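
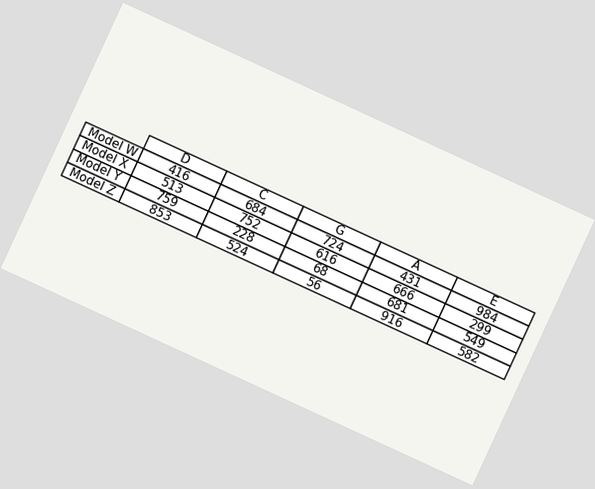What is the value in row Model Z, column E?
The chart is tilted about 25° clockwise. The (Model Z, E) cell reads 582.

582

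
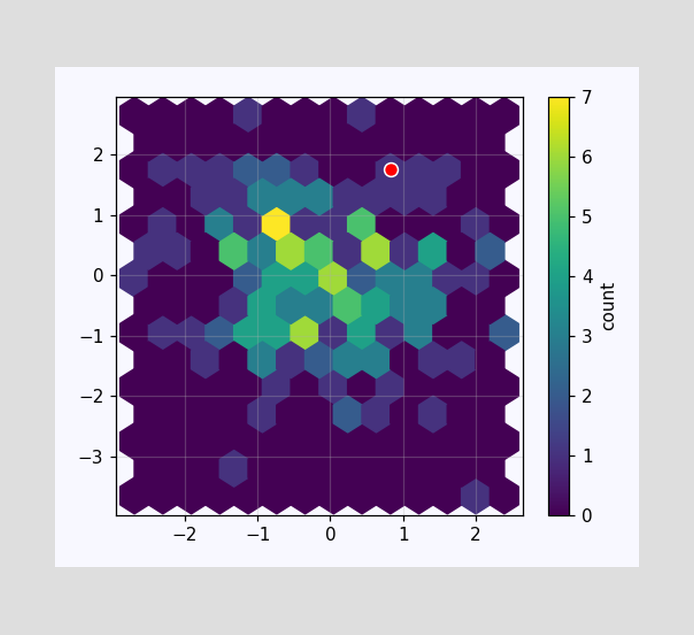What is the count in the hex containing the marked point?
The marked hex reads 1 on the colorbar.

1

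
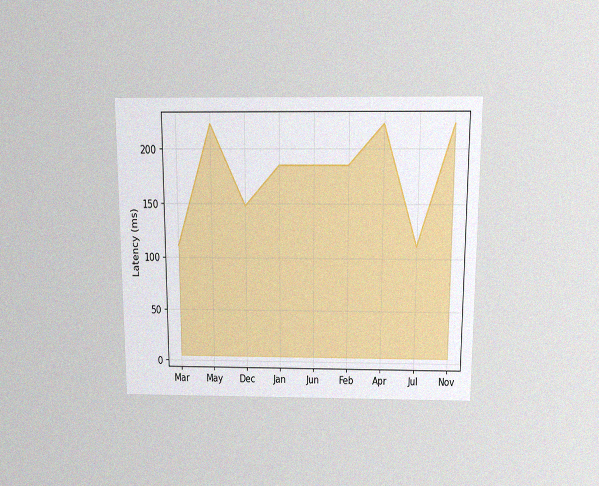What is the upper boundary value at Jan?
The chart is viewed slightly from above, with some photo noise. At Jan the upper boundary is at 185ms.

185ms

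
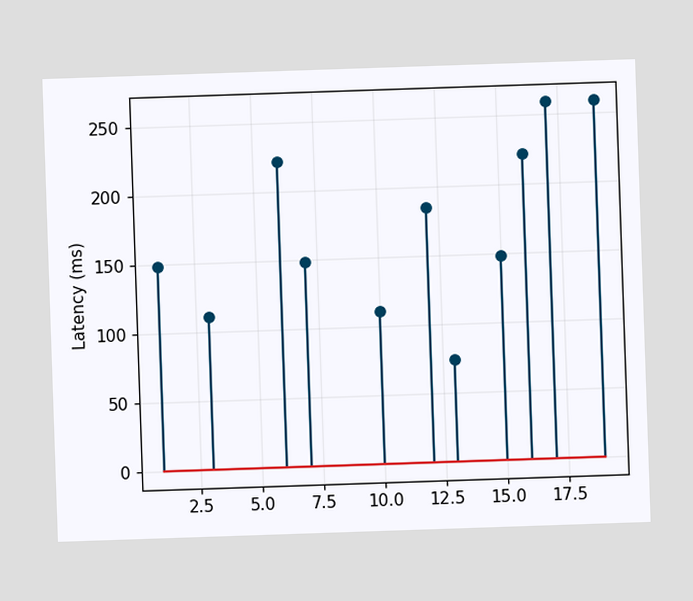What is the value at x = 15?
The stem at x=15 reaches 148ms.

148ms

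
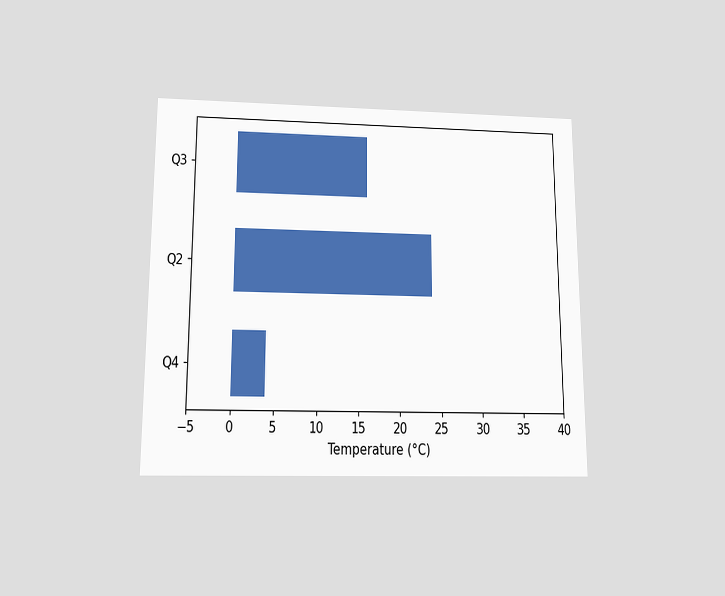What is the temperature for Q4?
The chart is viewed slightly from below. Reading along the chart's x-axis, the Q4 bar reaches 4°C.

4°C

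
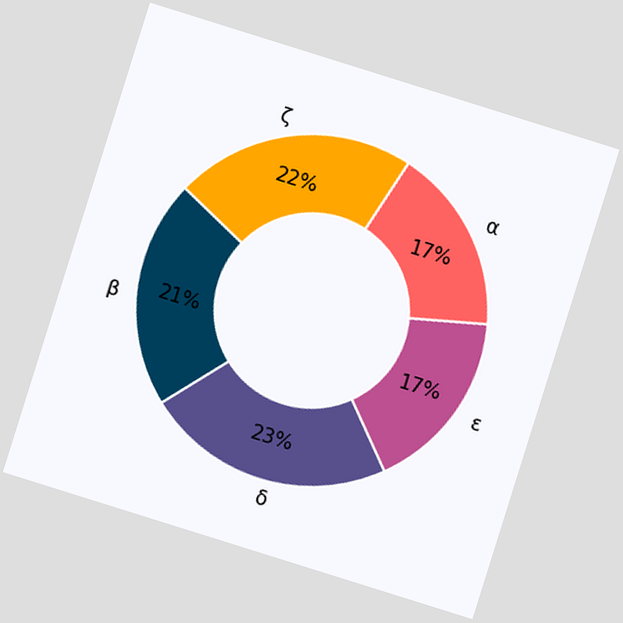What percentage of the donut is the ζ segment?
22%

The chart is tilted about 17° clockwise. The ζ segment takes up 22% of the ring.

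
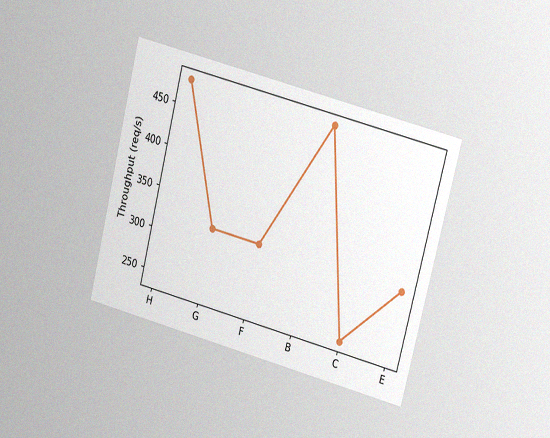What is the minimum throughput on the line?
The chart is tilted about 14° clockwise and viewed at a slight angle, with some photo noise. The lowest point is at C, and reading across to the y-axis gives 240req/s.

240req/s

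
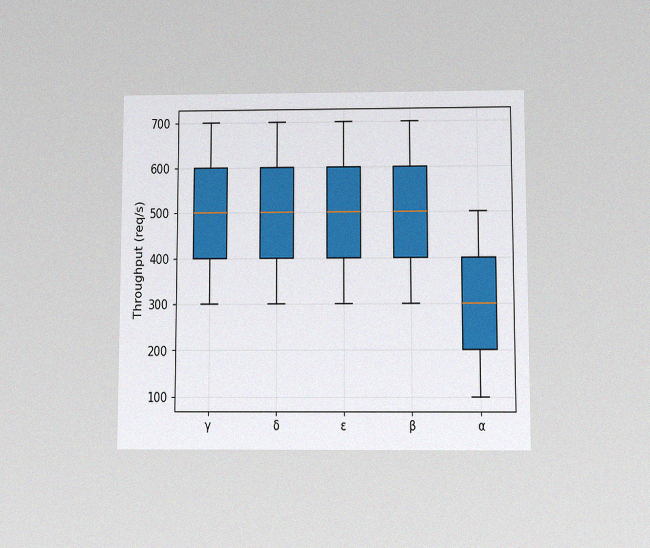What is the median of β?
500req/s

The chart is viewed slightly from below, with some photo noise. The median line in the β box sits at 500req/s.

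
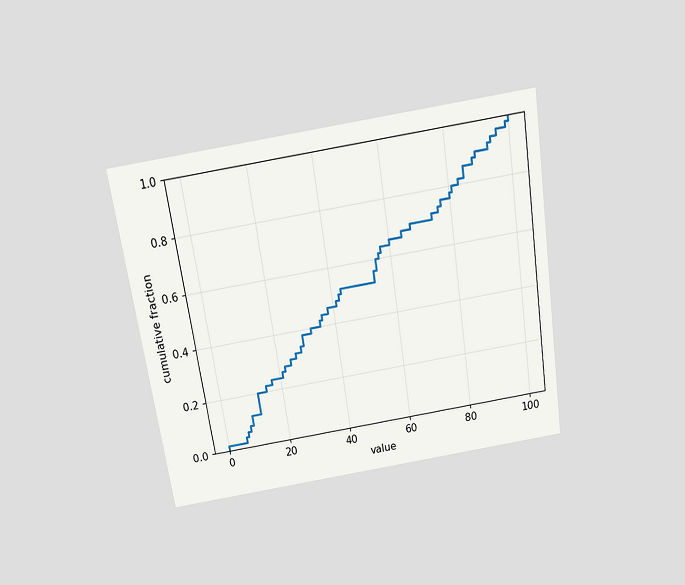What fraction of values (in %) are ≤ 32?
The chart is tilted about 9° counter-clockwise and viewed slightly from above. At x=32 the ECDF step is at 40%.

40%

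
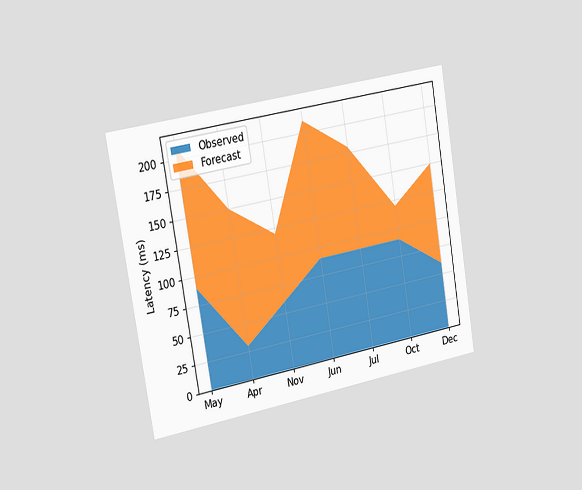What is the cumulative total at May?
210ms

The chart is tilted about 9° counter-clockwise and viewed slightly from the left. The stacked total at May reaches 210ms.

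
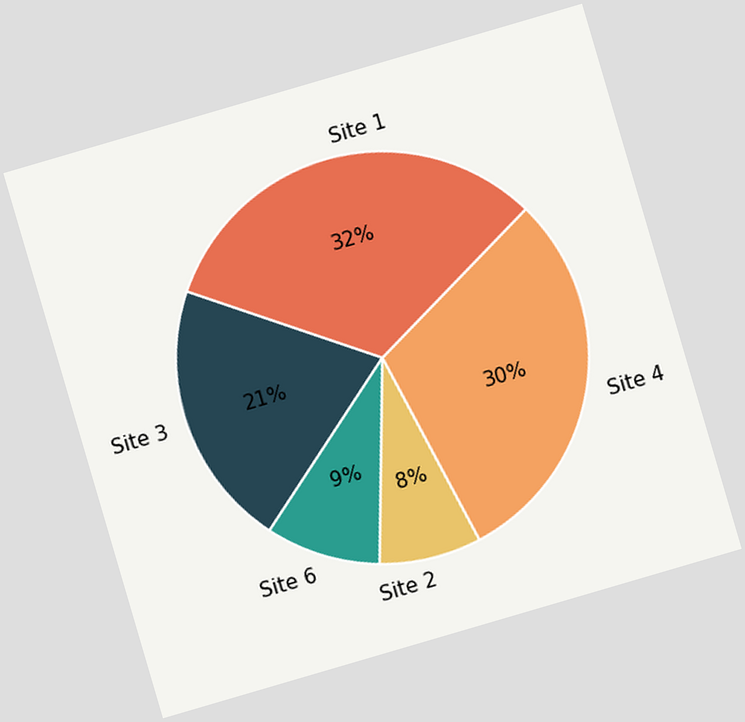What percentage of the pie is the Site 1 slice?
32%

The chart is tilted about 16° counter-clockwise. The Site 1 slice takes up 32% of the pie.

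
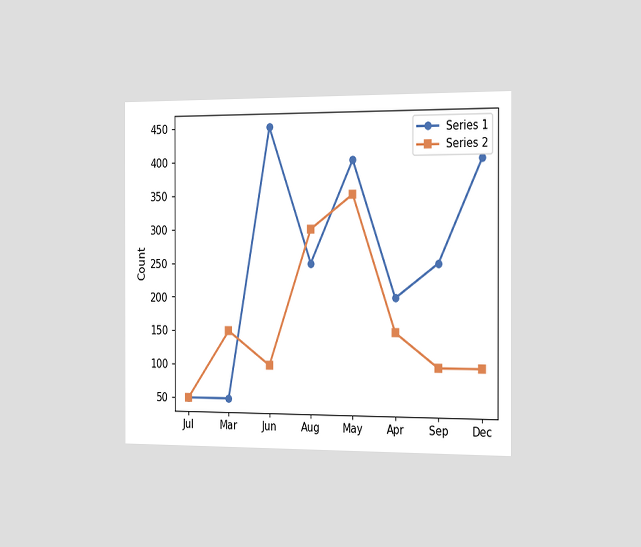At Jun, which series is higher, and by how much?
Series 1, by 350

The chart is viewed slightly from the right. At Jun, Series 1 sits above the other line by 350.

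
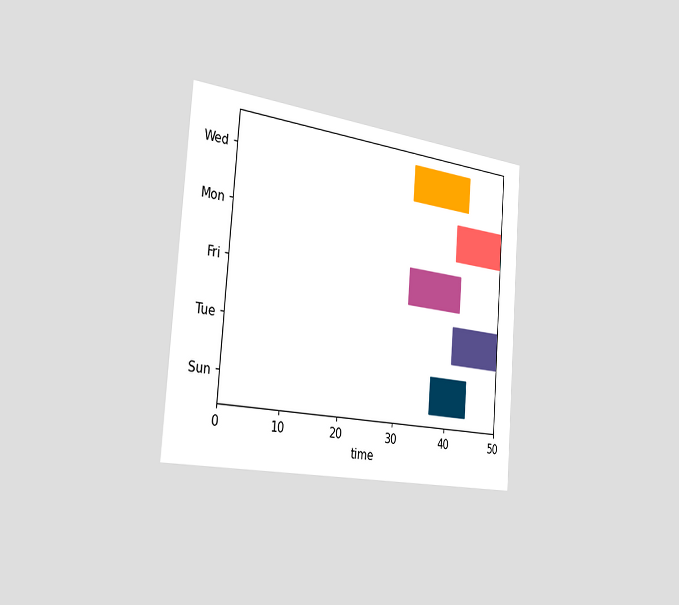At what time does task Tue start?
The chart is tilted about 4° clockwise and viewed slightly from the left. The Tue bar begins at t=41.

41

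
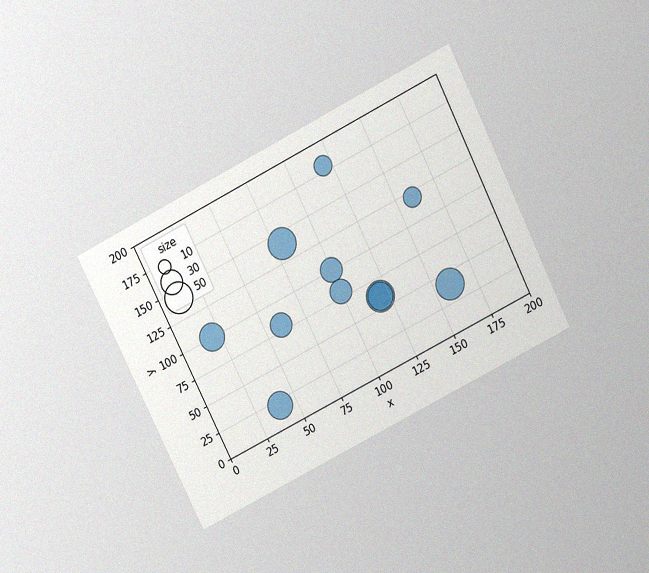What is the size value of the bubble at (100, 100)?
30

The chart is tilted about 27° counter-clockwise and viewed slightly from above, with some photo noise. Matching the bubble at (100, 100) against the size legend gives 30.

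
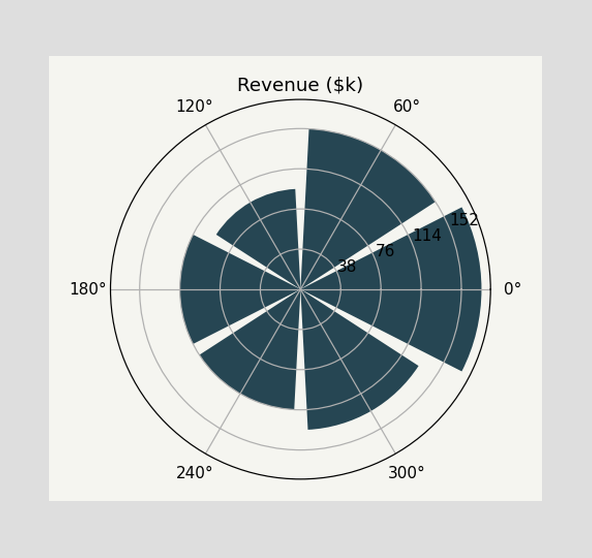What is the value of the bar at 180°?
$114k

The bar at 180° reaches $114k on the radial axis.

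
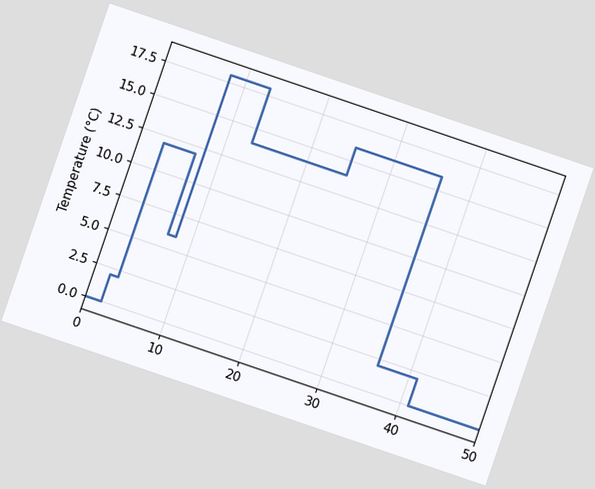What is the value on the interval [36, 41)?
The chart is tilted about 19° clockwise. On [36, 41) the step sits at 2°C.

2°C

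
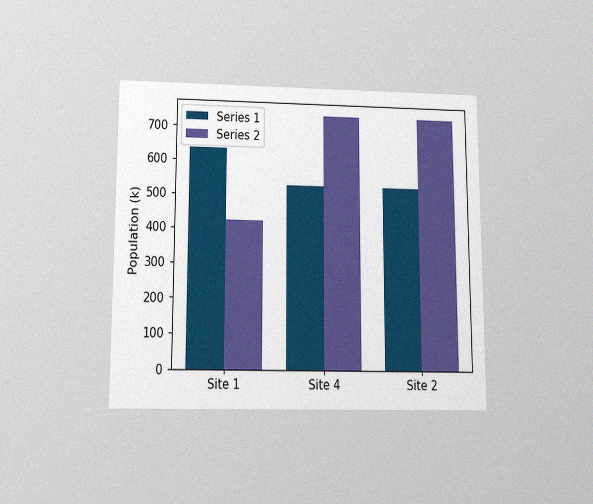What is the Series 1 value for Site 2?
530k

The chart is viewed slightly from below, with some photo noise. The Series 1 bar at Site 2 reaches 530k on the y-axis.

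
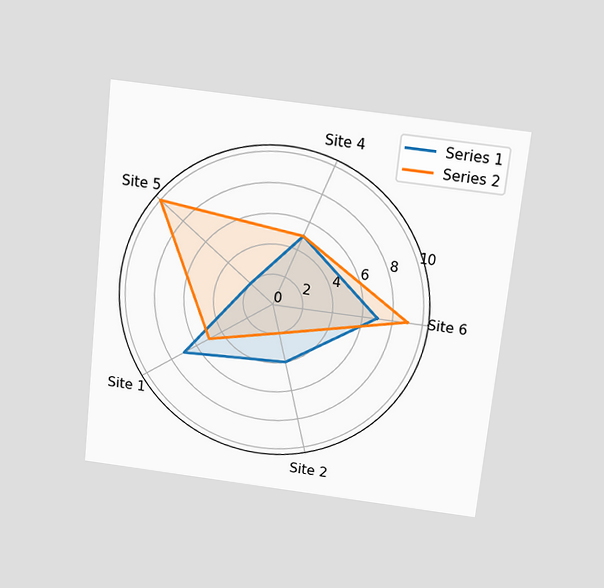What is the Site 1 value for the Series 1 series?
7

The chart is tilted about 6° clockwise and viewed slightly from above. On the Site 1 axis, Series 1 reaches 7.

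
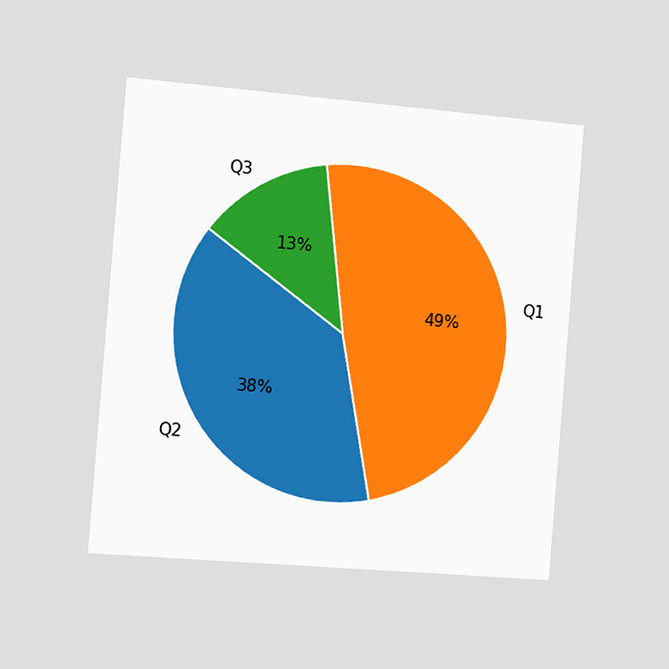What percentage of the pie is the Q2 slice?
The chart is tilted about 5° clockwise and viewed slightly from the left. The Q2 slice takes up 38% of the pie.

38%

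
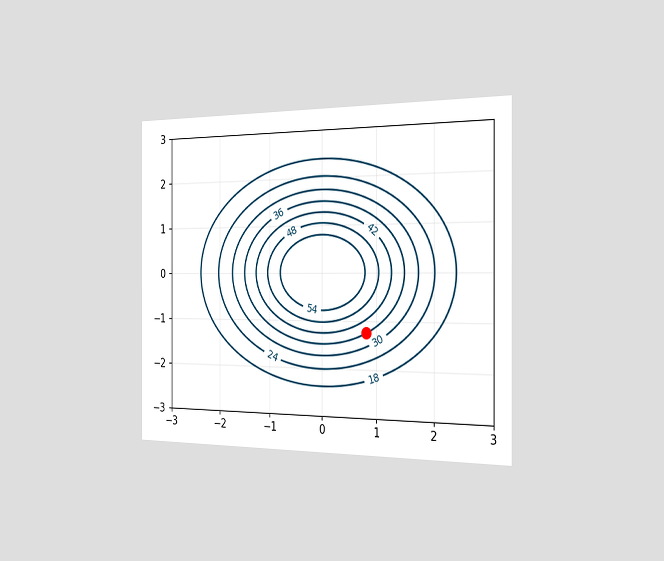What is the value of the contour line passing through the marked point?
36

The chart is viewed slightly from the right. The marked point sits on the contour labelled 36.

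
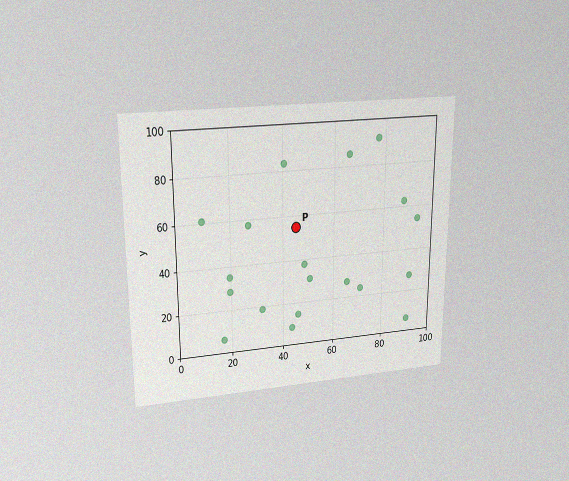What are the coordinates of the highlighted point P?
(45, 55)

The chart is viewed slightly from above, with some photo noise. Following the gridlines from P to each axis, P sits at (45, 55).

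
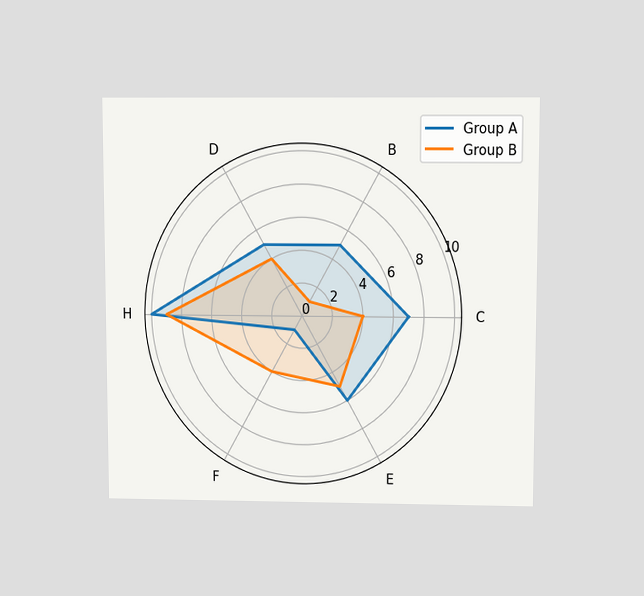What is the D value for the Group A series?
5

The chart is viewed slightly from above. On the D axis, Group A reaches 5.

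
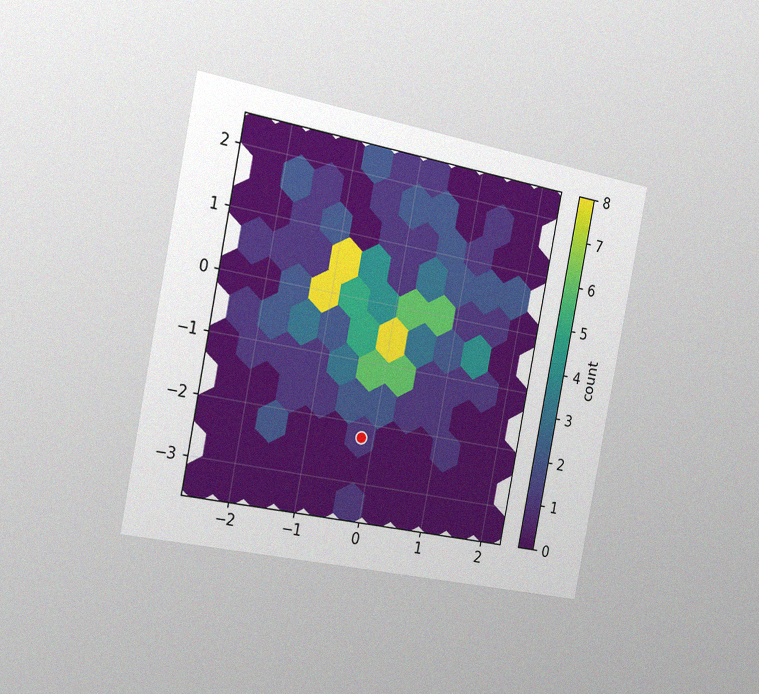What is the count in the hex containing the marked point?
The chart is tilted about 11° clockwise and viewed slightly from the left, with some photo noise. The marked hex reads 1 on the colorbar.

1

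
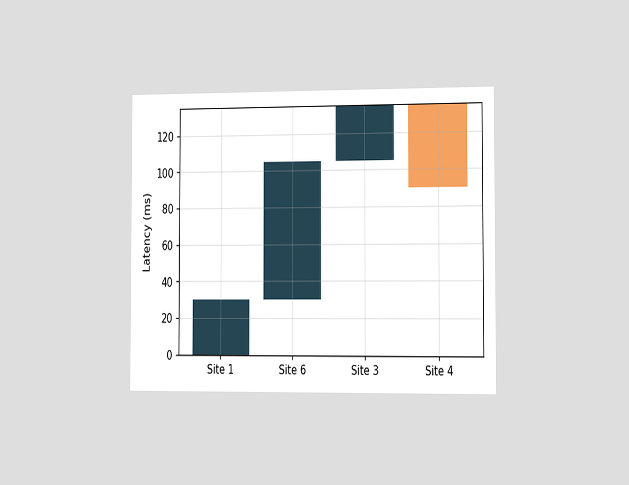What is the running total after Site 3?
The chart is viewed slightly from the right. After Site 3 the running total reaches 135ms.

135ms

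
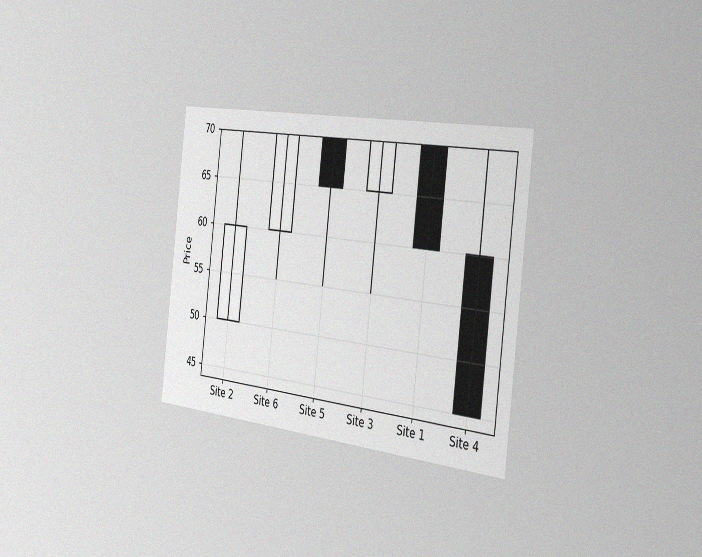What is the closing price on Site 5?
The chart is tilted about 7° clockwise and viewed slightly from the right, with some photo noise. The Site 5 candle closes at 65.

65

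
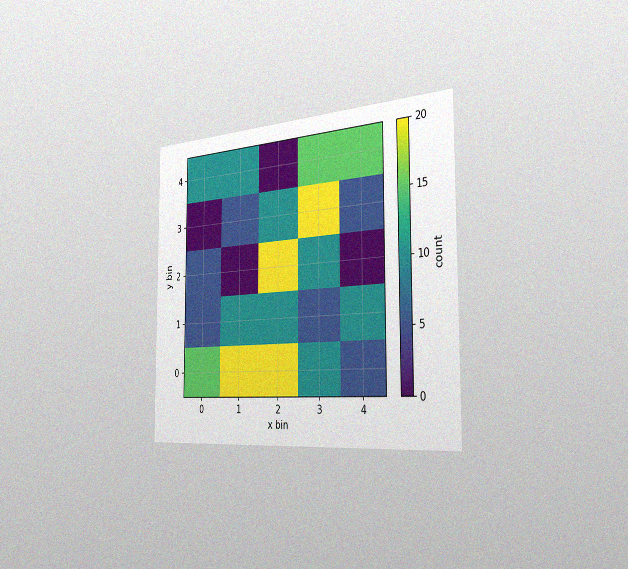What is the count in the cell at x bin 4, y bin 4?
The chart is viewed slightly from the right, with some photo noise. Matching the cell (4, 4) against the colorbar gives 15.

15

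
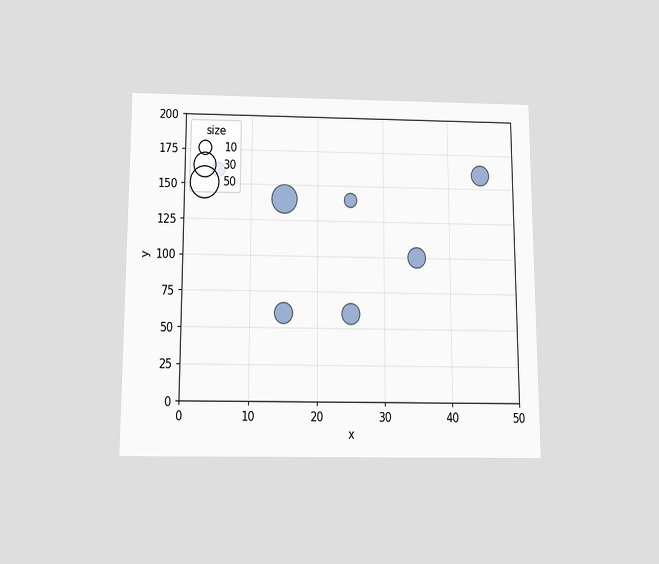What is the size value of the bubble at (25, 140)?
The chart is viewed slightly from below. Matching the bubble at (25, 140) against the size legend gives 10.

10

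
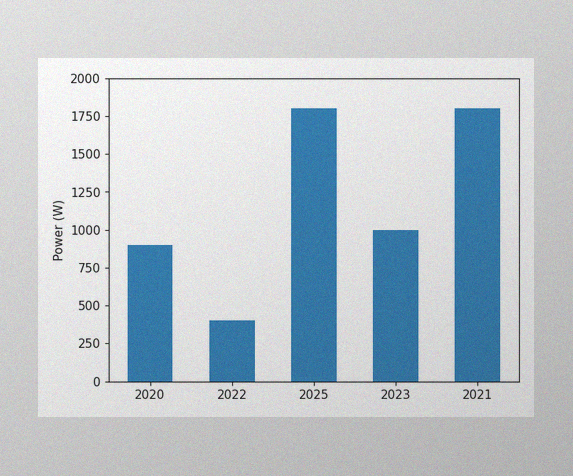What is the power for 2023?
The image has some photo noise and uneven lighting. Reading along the chart's y-axis, the 2023 bar reaches 1000W.

1000W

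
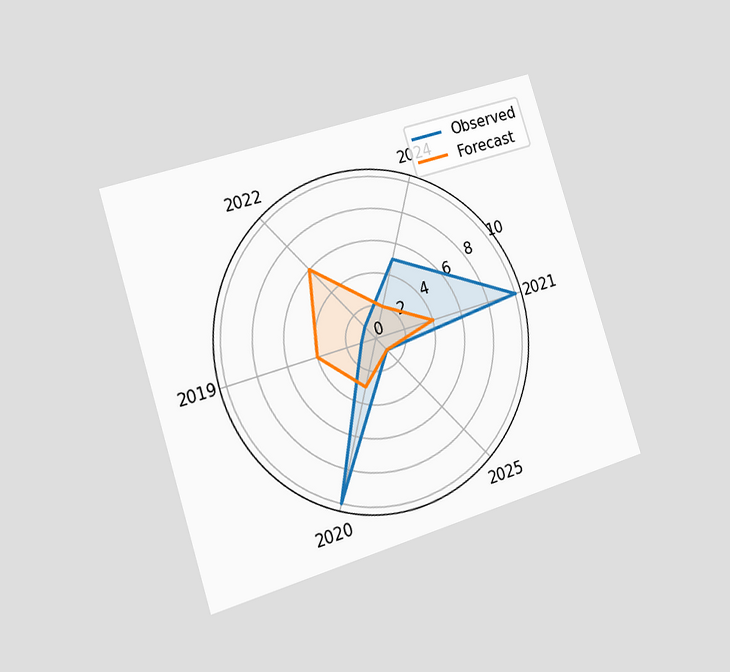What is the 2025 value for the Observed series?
1

The chart is tilted about 17° counter-clockwise and viewed at a slight angle. On the 2025 axis, Observed reaches 1.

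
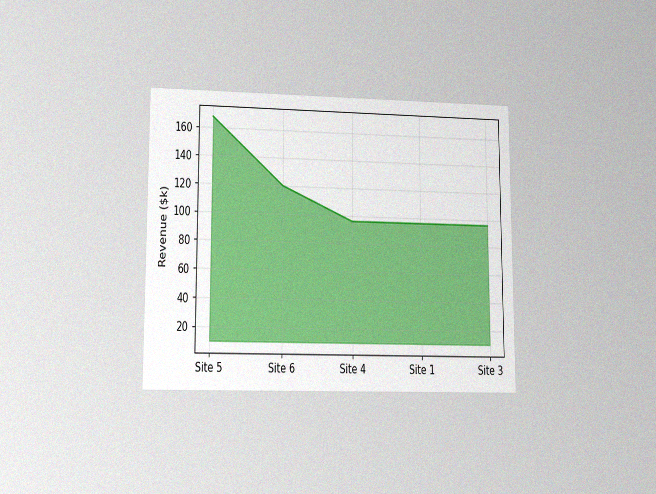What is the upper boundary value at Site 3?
$96k

The chart is viewed at a slight angle, with some photo noise. At Site 3 the upper boundary is at $96k.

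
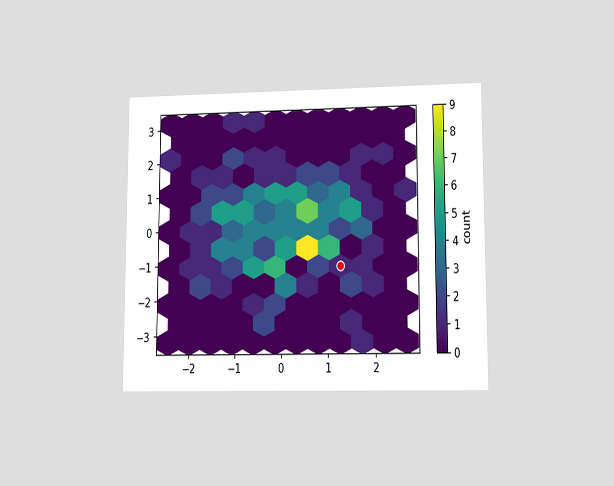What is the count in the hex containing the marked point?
The chart is viewed at a slight angle. The marked hex reads 1 on the colorbar.

1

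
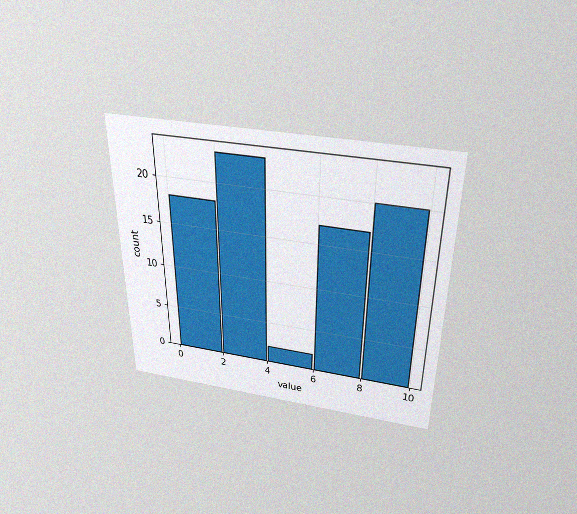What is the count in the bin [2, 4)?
The chart is viewed slightly from above, with some photo noise. The [2, 4) bin has height 23.

23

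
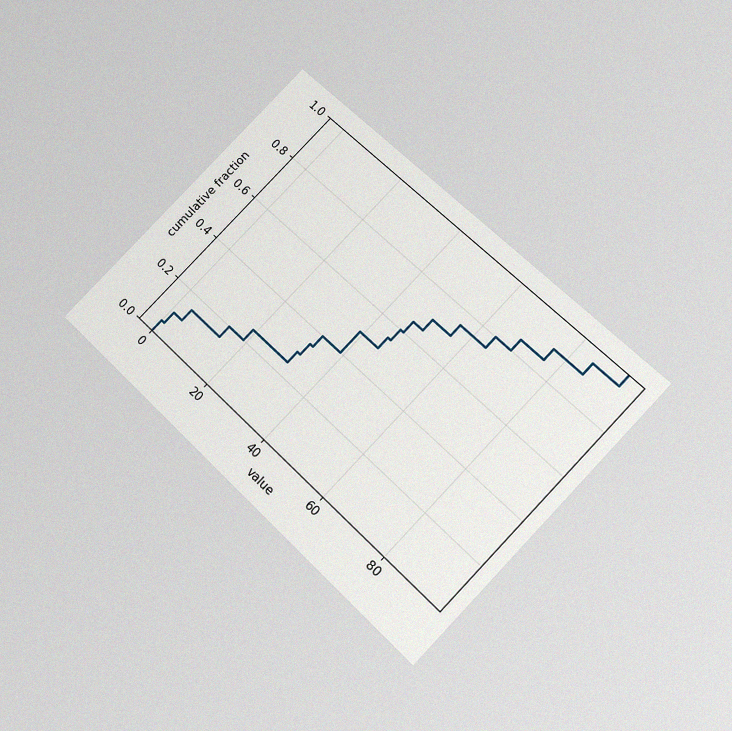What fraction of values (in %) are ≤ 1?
The chart is tilted about 44° clockwise and viewed at a slight angle, with some photo noise. At x=1 the ECDF step is at 10%.

10%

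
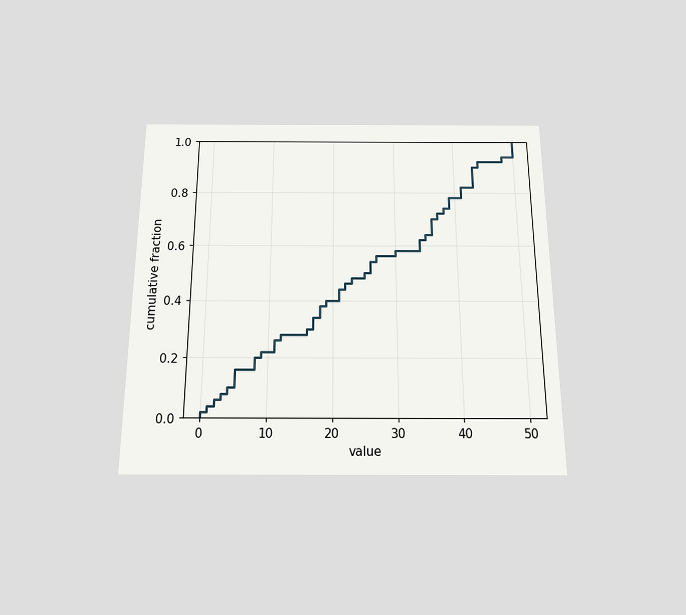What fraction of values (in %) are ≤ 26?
54%

The chart is viewed slightly from below. At x=26 the ECDF step is at 54%.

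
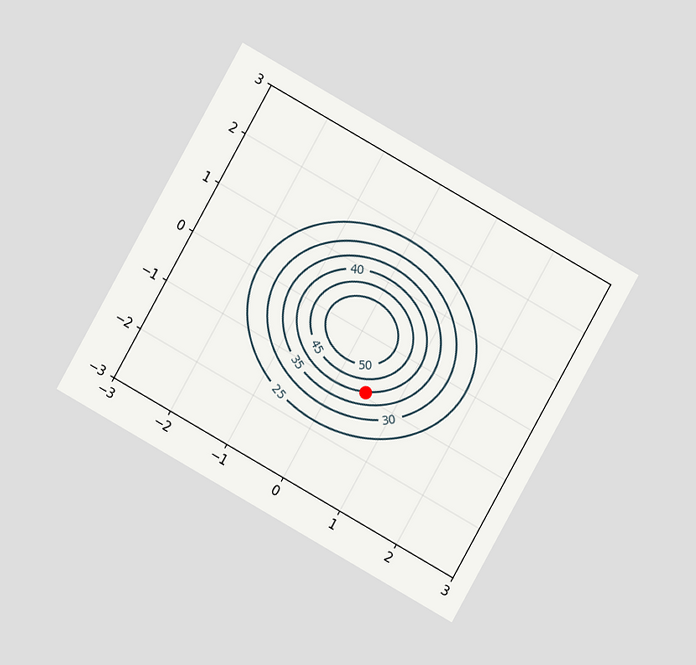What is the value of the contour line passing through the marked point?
The chart is tilted about 29° clockwise and viewed at a slight angle. The marked point sits on the contour labelled 40.

40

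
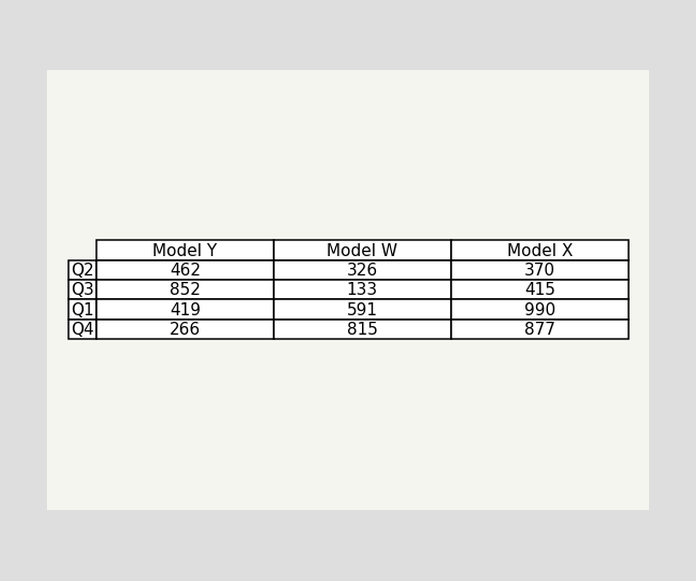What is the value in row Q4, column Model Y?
The (Q4, Model Y) cell reads 266.

266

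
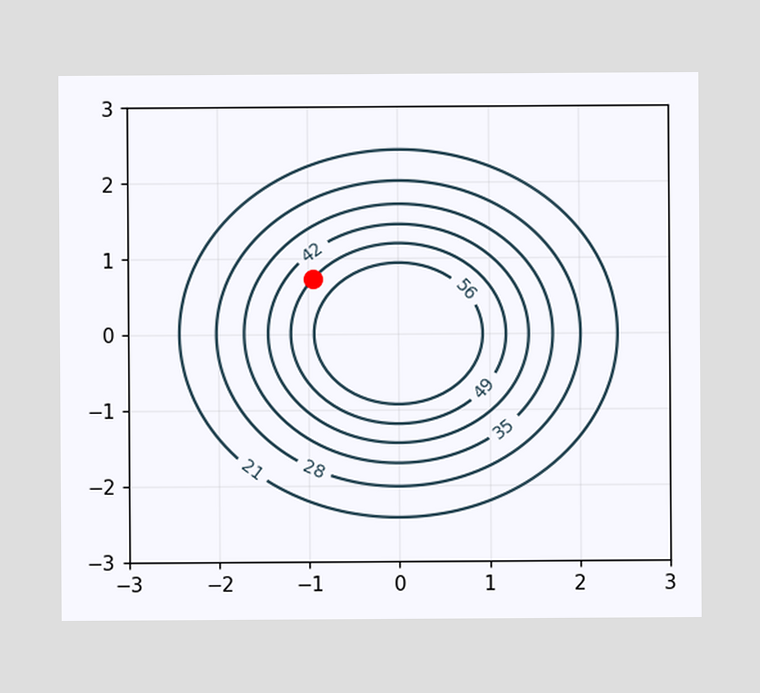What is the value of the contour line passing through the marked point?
49

The marked point sits on the contour labelled 49.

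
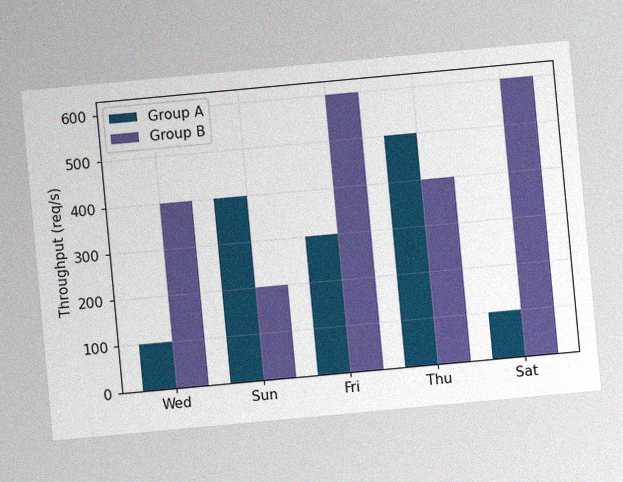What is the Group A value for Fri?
The chart is tilted about 5° counter-clockwise, with some photo noise. The Group A bar at Fri reaches 300req/s on the y-axis.

300req/s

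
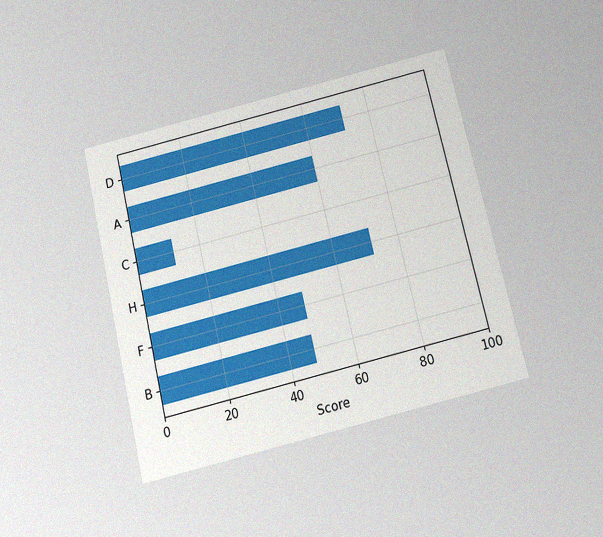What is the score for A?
The chart is tilted about 13° counter-clockwise and viewed slightly from below, with some photo noise. Reading along the chart's x-axis, the A bar reaches 60.

60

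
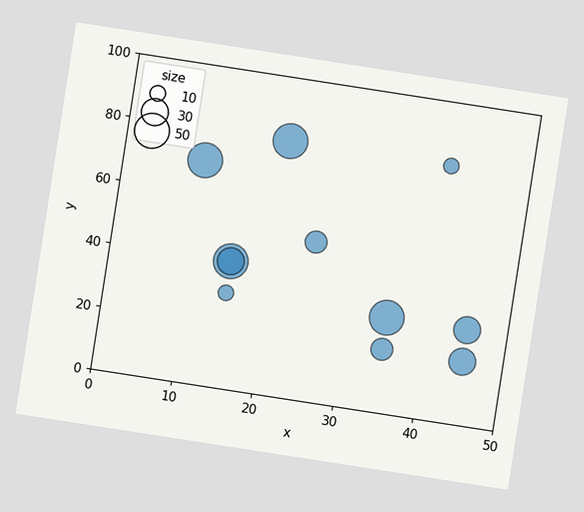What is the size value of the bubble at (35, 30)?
The chart is tilted about 9° clockwise. Matching the bubble at (35, 30) against the size legend gives 50.

50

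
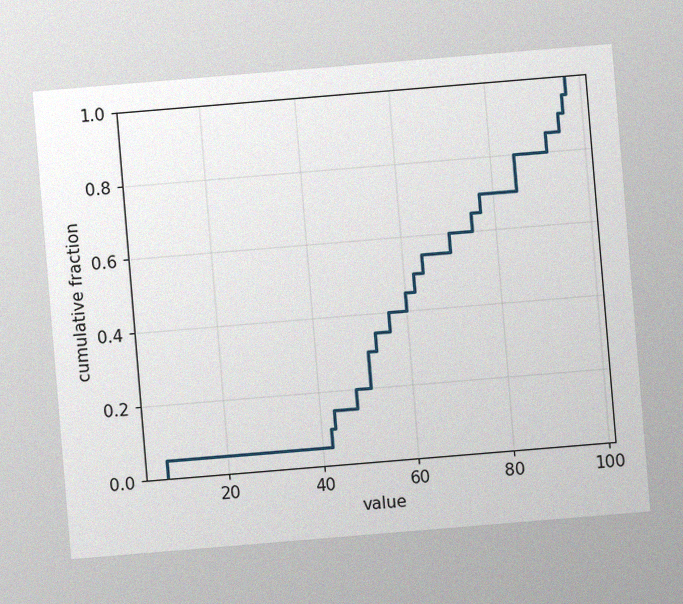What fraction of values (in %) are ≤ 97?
100%

The chart is tilted about 5° counter-clockwise, with some photo noise. At x=97 the ECDF step is at 100%.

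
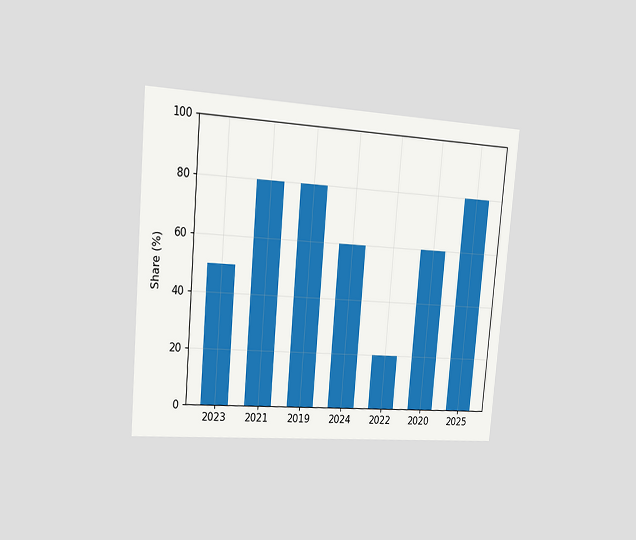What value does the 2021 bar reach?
80%

The chart is tilted about 5° clockwise and viewed slightly from the left. Reading along the chart's y-axis, the 2021 bar reaches 80%.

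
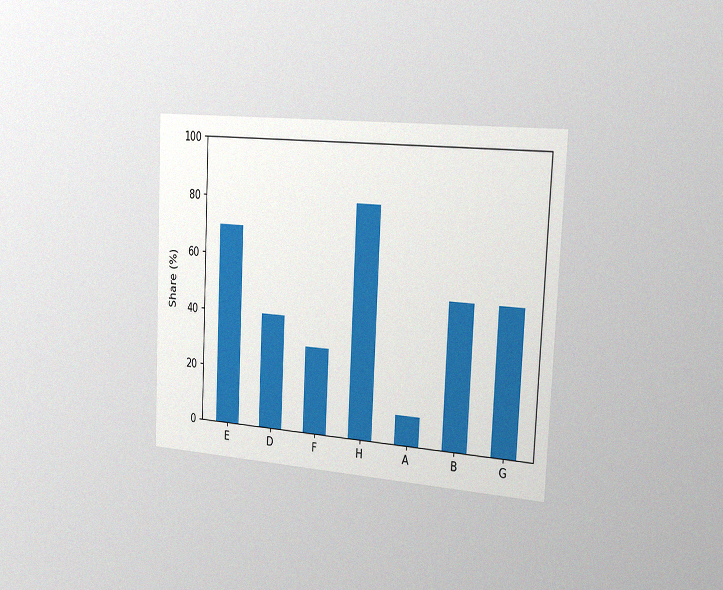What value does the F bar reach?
30%

The chart is tilted about 3° clockwise and viewed slightly from the right, with some photo noise. Reading along the chart's y-axis, the F bar reaches 30%.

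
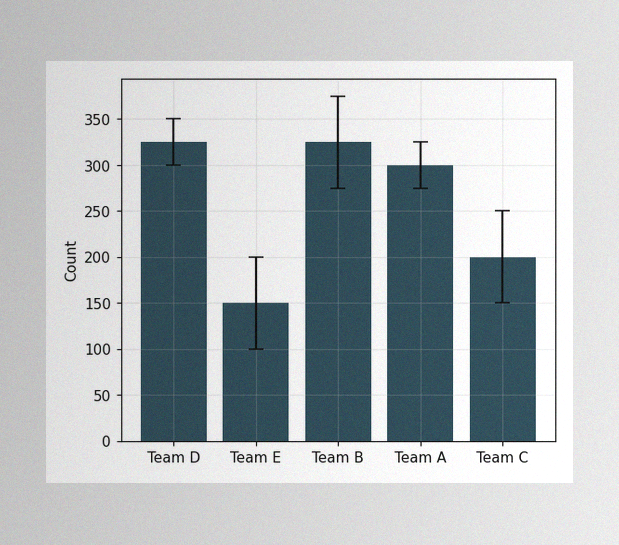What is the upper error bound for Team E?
200

The image has some photo noise and uneven lighting. The Team E bar's upper whisker reaches 200.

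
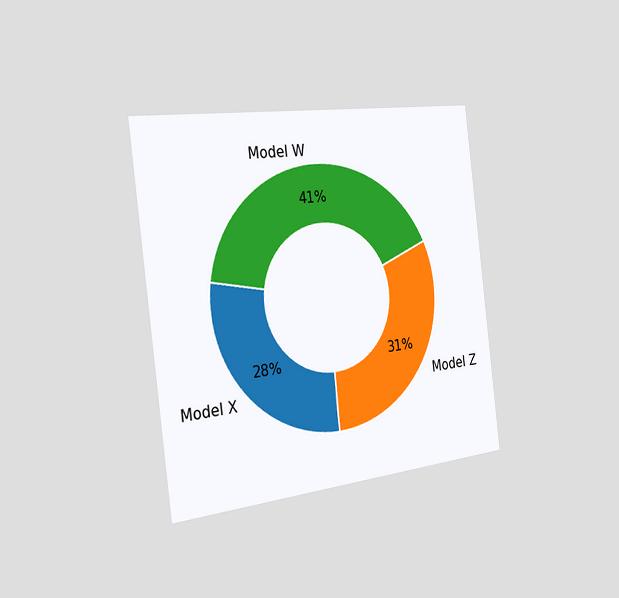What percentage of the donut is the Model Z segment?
31%

The chart is tilted about 7° counter-clockwise and viewed slightly from the left. The Model Z segment takes up 31% of the ring.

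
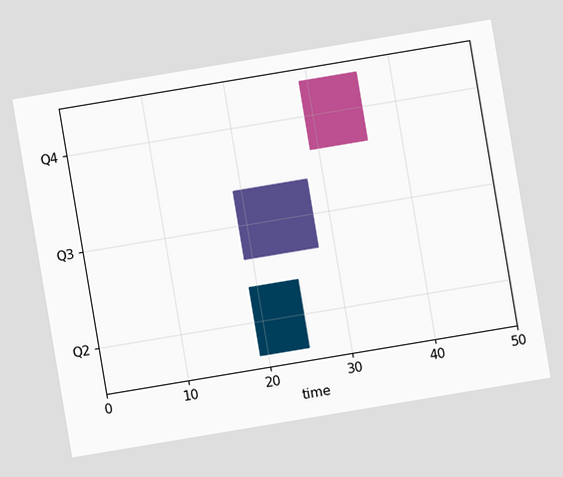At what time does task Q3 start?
The chart is tilted about 9° counter-clockwise. The Q3 bar begins at t=19.

19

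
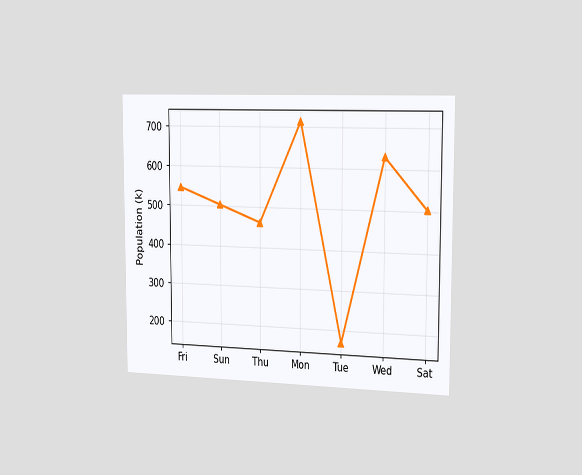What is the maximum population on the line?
The chart is viewed slightly from the right. The highest point is at Mon, and reading across to the y-axis gives 714k.

714k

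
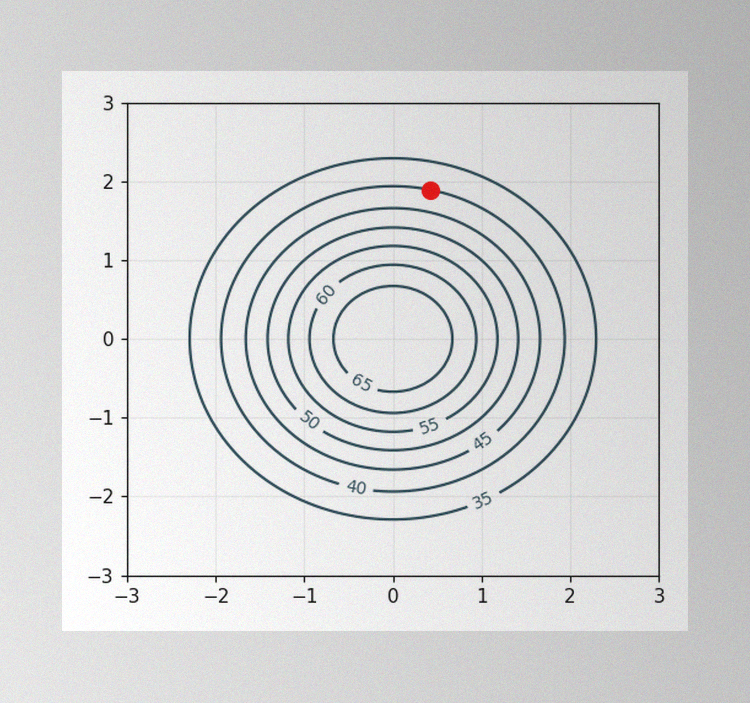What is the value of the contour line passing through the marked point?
40

The image has some photo noise and uneven lighting. The marked point sits on the contour labelled 40.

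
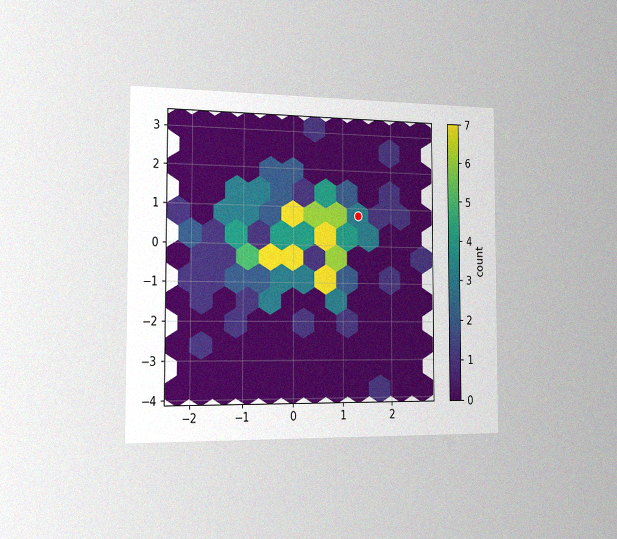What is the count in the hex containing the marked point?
3

The chart is viewed slightly from the left, with some photo noise. The marked hex reads 3 on the colorbar.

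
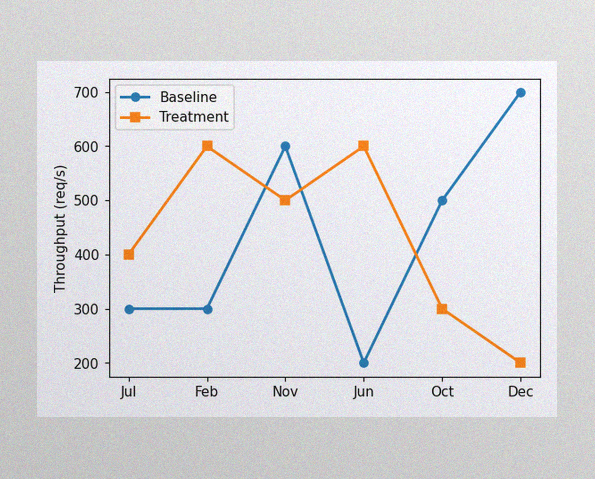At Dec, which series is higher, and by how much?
The image has some photo noise and uneven lighting. At Dec, Baseline sits above the other line by 500req/s.

Baseline, by 500req/s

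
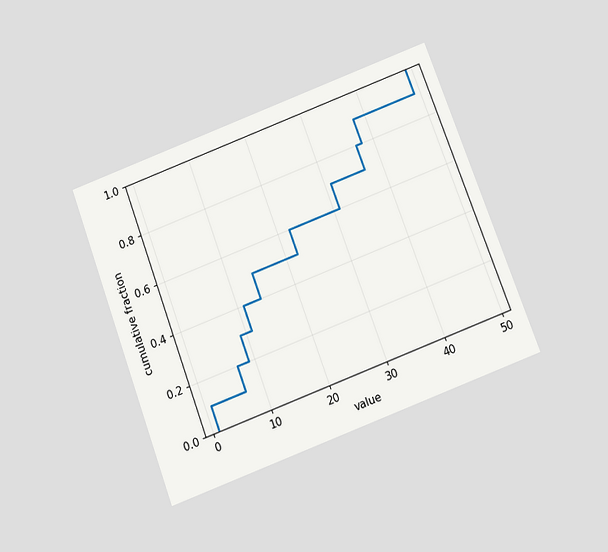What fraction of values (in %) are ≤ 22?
The chart is tilted about 20° counter-clockwise and viewed slightly from below. At x=22 the ECDF step is at 60%.

60%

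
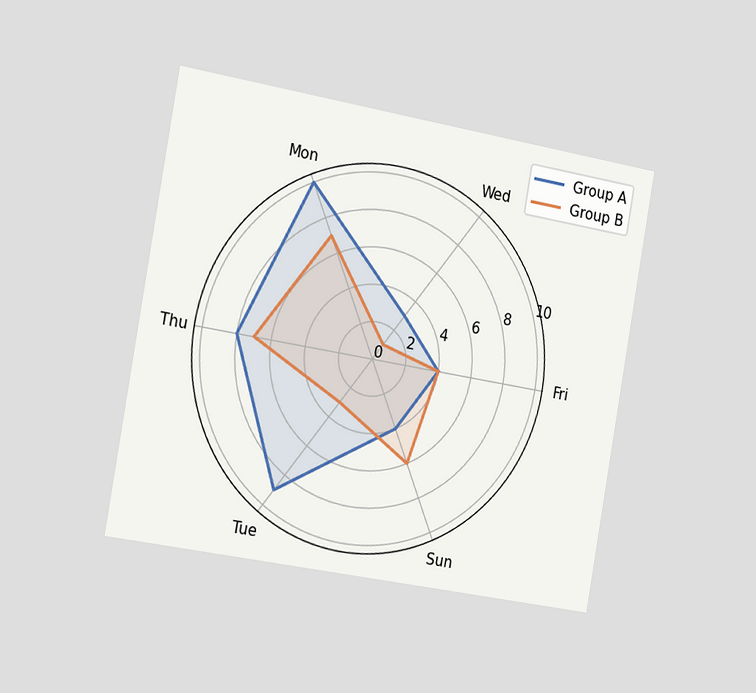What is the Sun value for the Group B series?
The chart is tilted about 10° clockwise and viewed slightly from the left. On the Sun axis, Group B reaches 6.

6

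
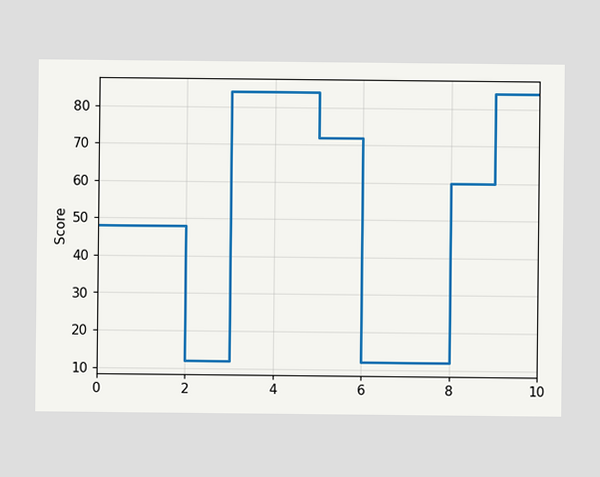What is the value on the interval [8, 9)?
On [8, 9) the step sits at 60.

60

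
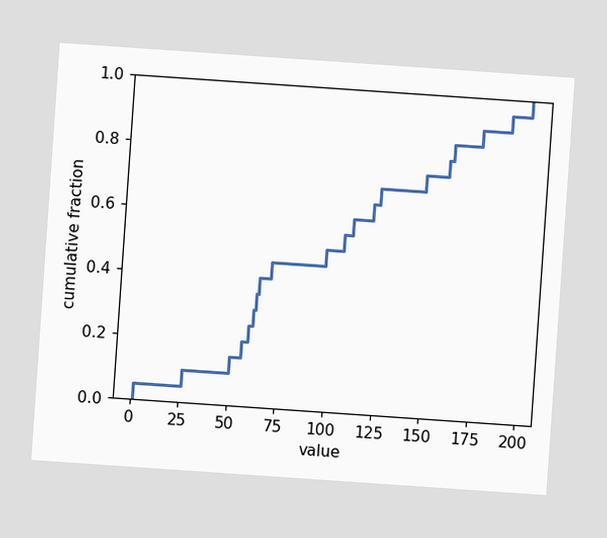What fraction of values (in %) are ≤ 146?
75%

The chart is tilted about 4° clockwise. At x=146 the ECDF step is at 75%.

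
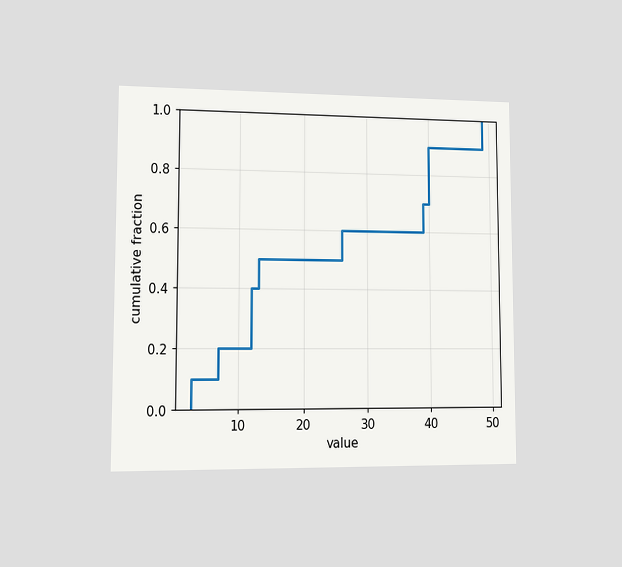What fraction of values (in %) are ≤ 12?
40%

The chart is viewed at a slight angle. At x=12 the ECDF step is at 40%.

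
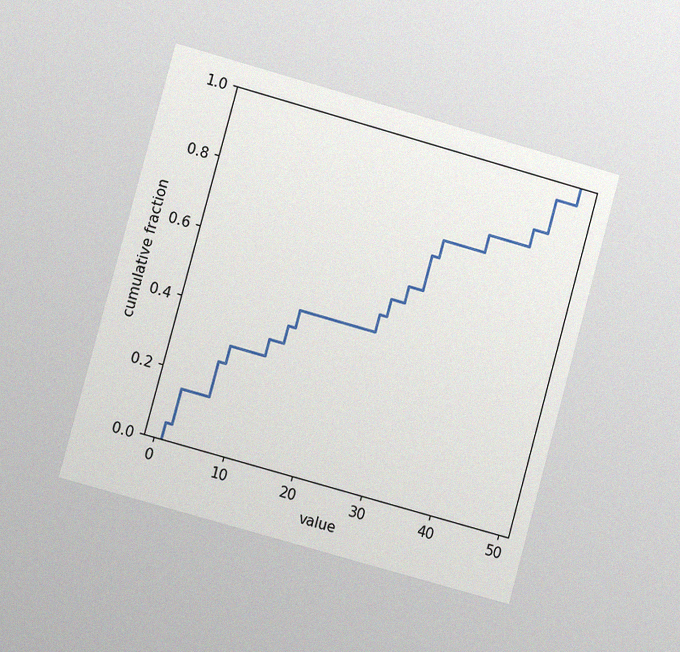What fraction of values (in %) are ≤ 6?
25%

The chart is tilted about 15° clockwise and viewed slightly from the left, with some photo noise. At x=6 the ECDF step is at 25%.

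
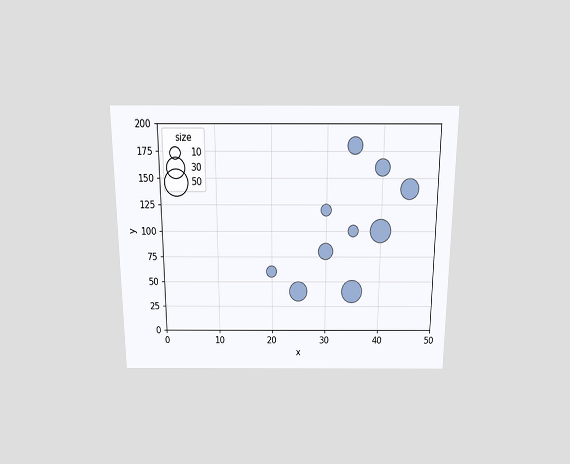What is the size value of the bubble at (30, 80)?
The chart is viewed slightly from above. Matching the bubble at (30, 80) against the size legend gives 20.

20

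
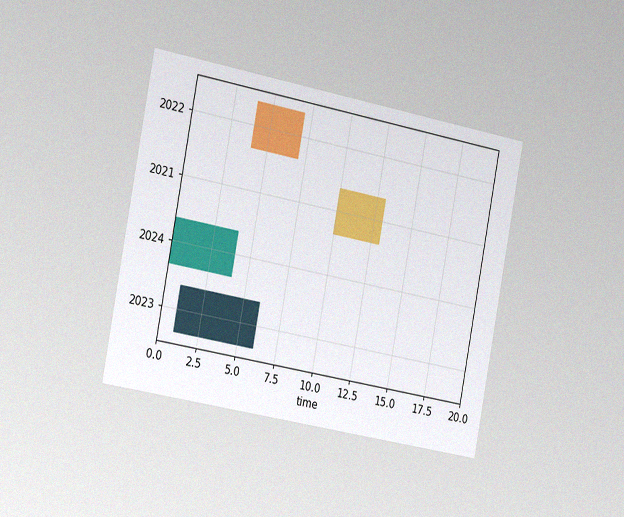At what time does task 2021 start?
The chart is tilted about 11° clockwise and viewed slightly from the left, with some photo noise. The 2021 bar begins at t=10.

10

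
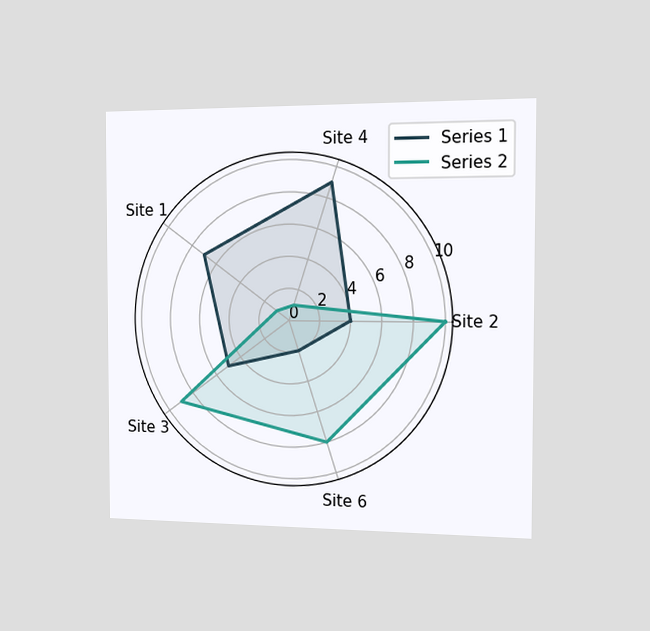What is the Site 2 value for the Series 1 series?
The chart is viewed slightly from the right. On the Site 2 axis, Series 1 reaches 4.

4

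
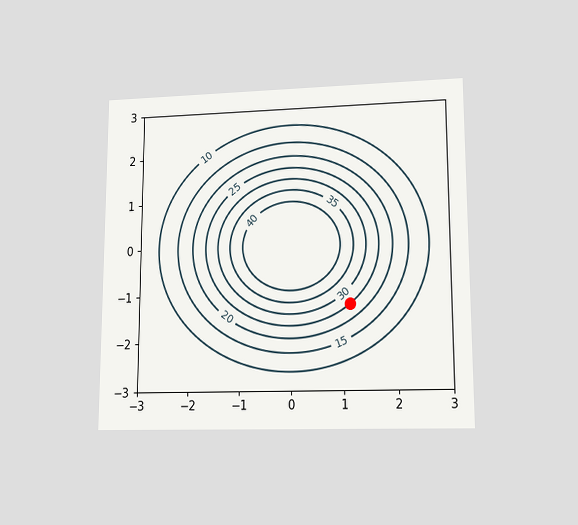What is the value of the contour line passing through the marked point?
25

The chart is viewed at a slight angle. The marked point sits on the contour labelled 25.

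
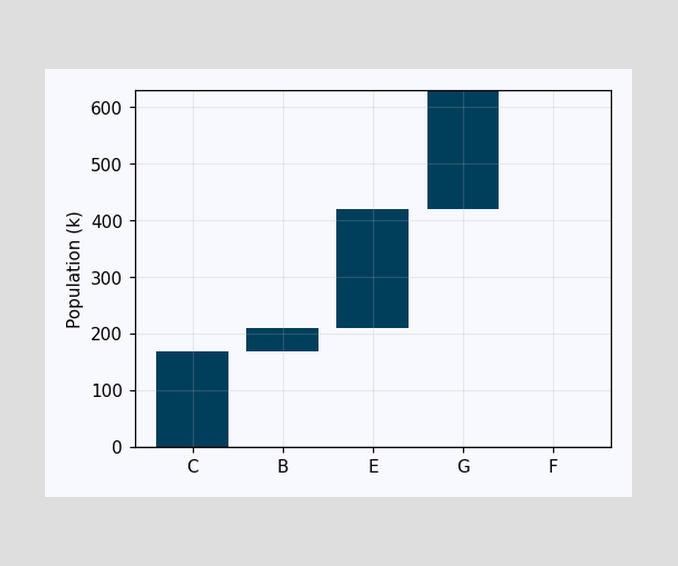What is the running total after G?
630k

After G the running total reaches 630k.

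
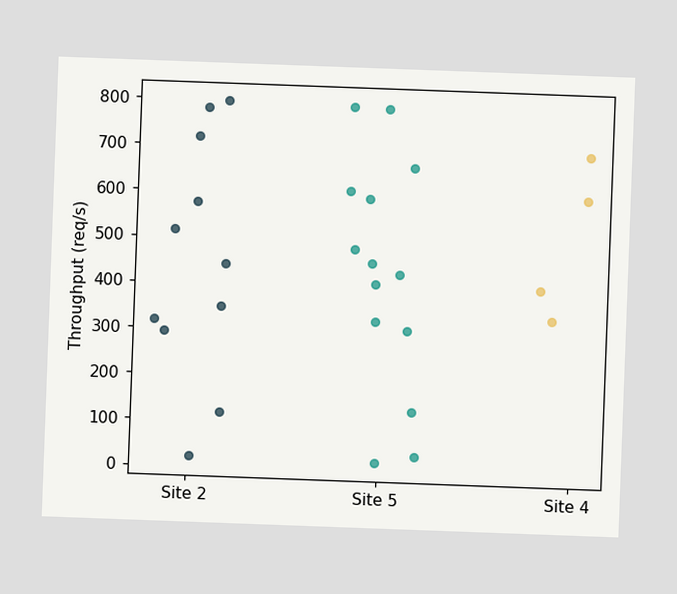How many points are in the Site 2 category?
The chart is tilted about 2° clockwise. Counting the markers in the Site 2 column gives 11.

11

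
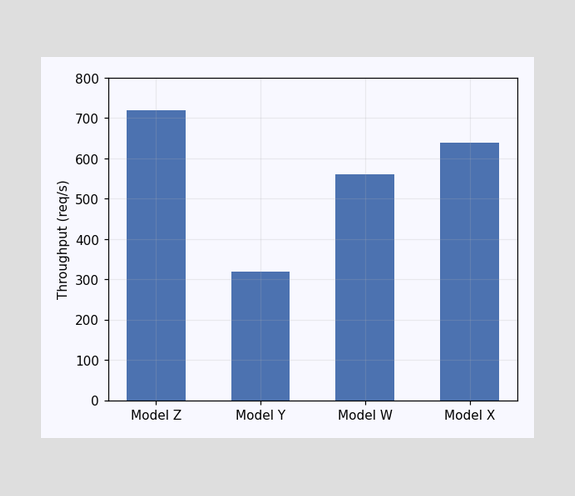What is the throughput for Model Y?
320req/s

Reading along the chart's y-axis, the Model Y bar reaches 320req/s.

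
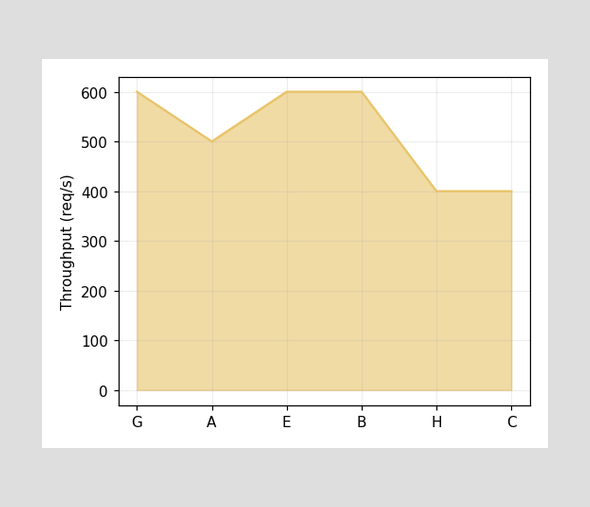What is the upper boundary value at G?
At G the upper boundary is at 600req/s.

600req/s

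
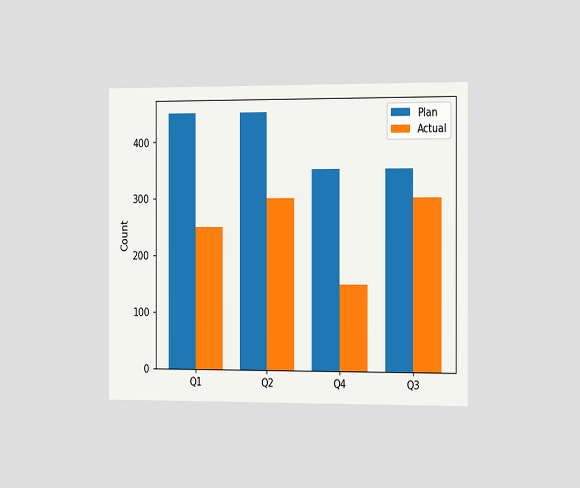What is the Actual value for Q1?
The chart is viewed slightly from the right. The Actual bar at Q1 reaches 250 on the y-axis.

250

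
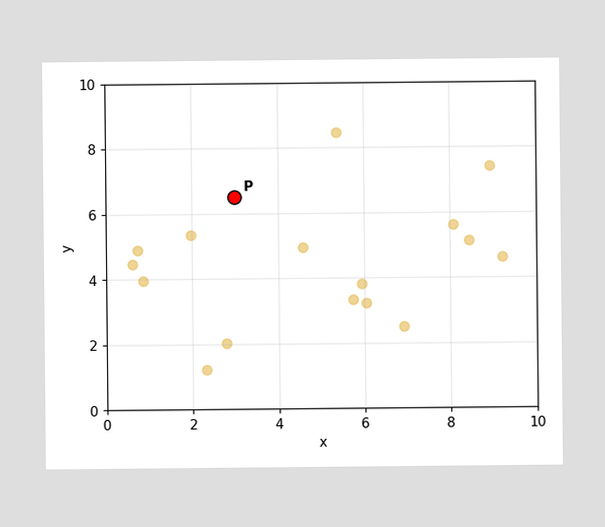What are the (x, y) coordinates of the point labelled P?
(3, 6.5)

Following the gridlines from P to each axis, P sits at (3, 6.5).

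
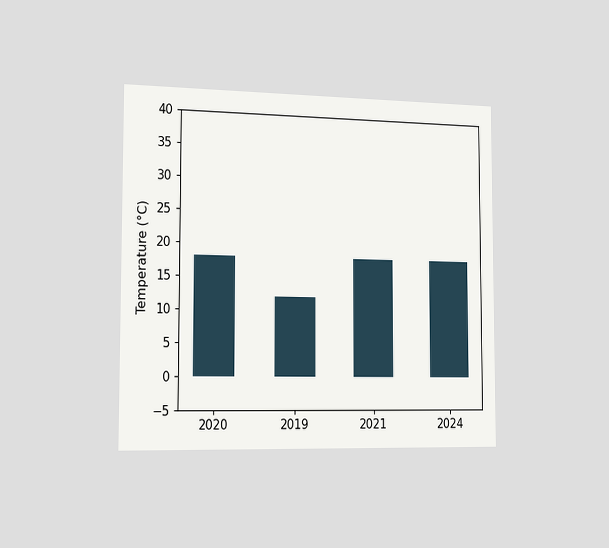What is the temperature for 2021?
18°C

The chart is viewed slightly from the left. Reading along the chart's y-axis, the 2021 bar reaches 18°C.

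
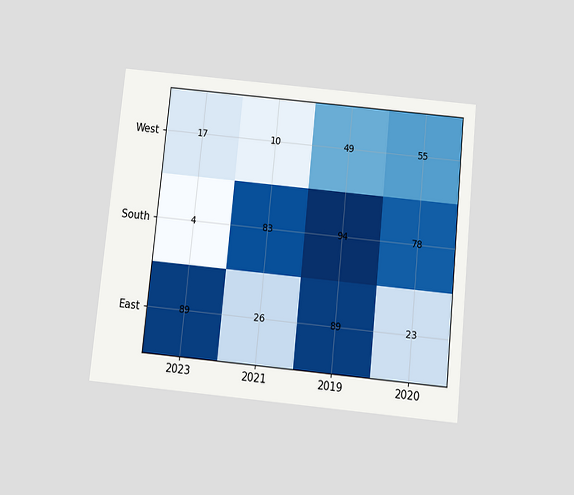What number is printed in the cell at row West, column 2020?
55

The chart is tilted about 6° clockwise and viewed slightly from below. The (West, 2020) cell reads 55.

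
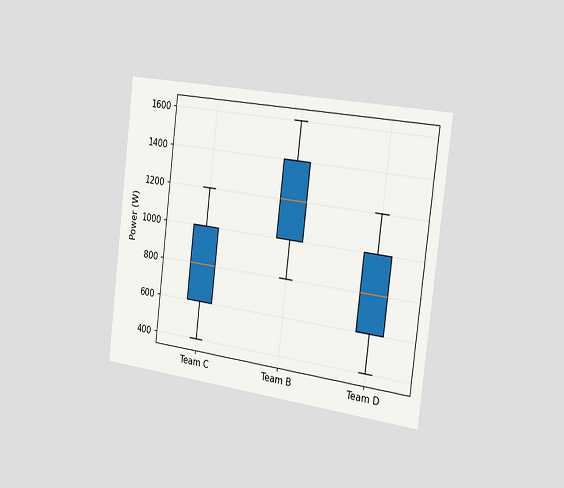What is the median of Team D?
800W

The chart is tilted about 7° clockwise and viewed slightly from the right. The median line in the Team D box sits at 800W.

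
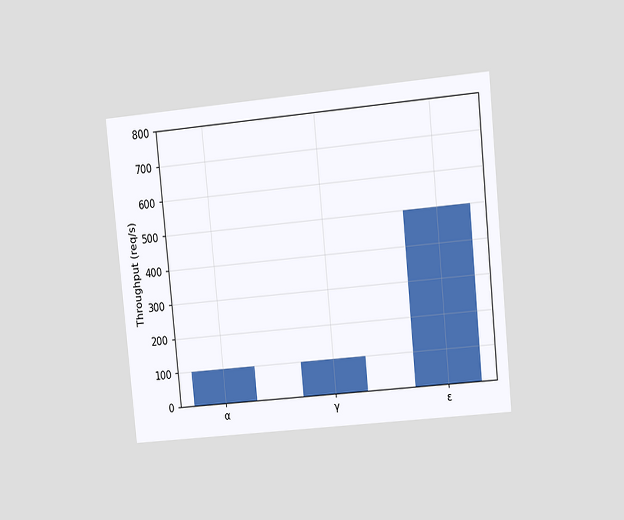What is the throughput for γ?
100req/s

The chart is tilted about 6° counter-clockwise and viewed at a slight angle. Reading along the chart's y-axis, the γ bar reaches 100req/s.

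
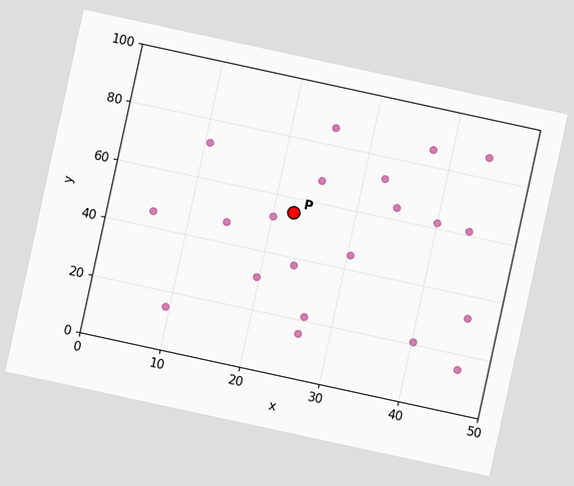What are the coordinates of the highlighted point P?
(22.5, 55)

The chart is tilted about 12° clockwise. Following the gridlines from P to each axis, P sits at (22.5, 55).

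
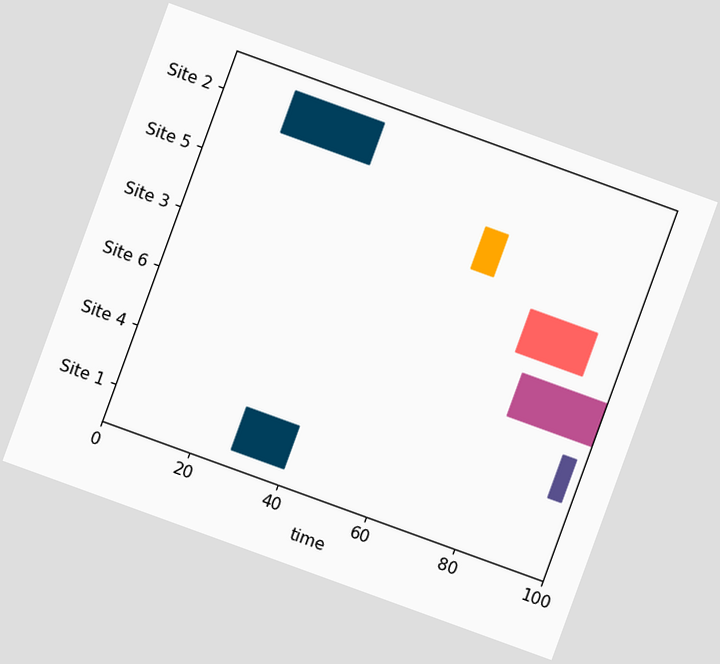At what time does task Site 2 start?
15

The chart is tilted about 20° clockwise. The Site 2 bar begins at t=15.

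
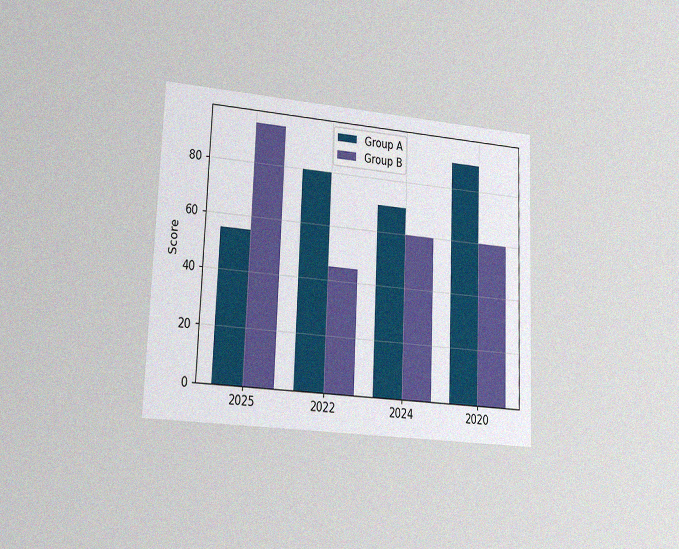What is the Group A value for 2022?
80

The chart is tilted about 2° clockwise and viewed slightly from the left, with some photo noise. The Group A bar at 2022 reaches 80 on the y-axis.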